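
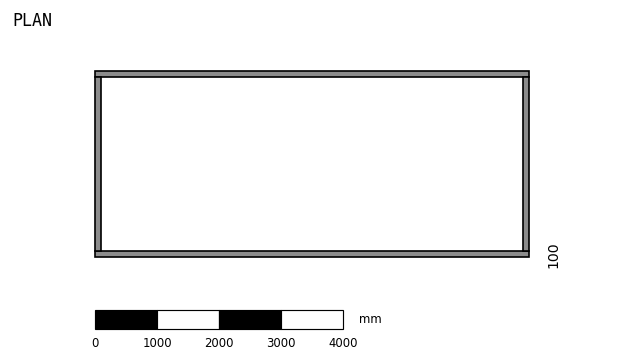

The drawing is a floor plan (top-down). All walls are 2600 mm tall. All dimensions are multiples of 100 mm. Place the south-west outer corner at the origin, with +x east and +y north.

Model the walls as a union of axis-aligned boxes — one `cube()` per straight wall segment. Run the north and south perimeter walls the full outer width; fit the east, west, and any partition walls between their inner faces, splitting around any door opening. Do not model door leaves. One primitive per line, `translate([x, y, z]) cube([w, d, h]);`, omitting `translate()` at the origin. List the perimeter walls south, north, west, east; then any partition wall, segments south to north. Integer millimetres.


cube([7000, 100, 2600]);
translate([0, 2900, 0]) cube([7000, 100, 2600]);
translate([0, 100, 0]) cube([100, 2800, 2600]);
translate([6900, 100, 0]) cube([100, 2800, 2600]);


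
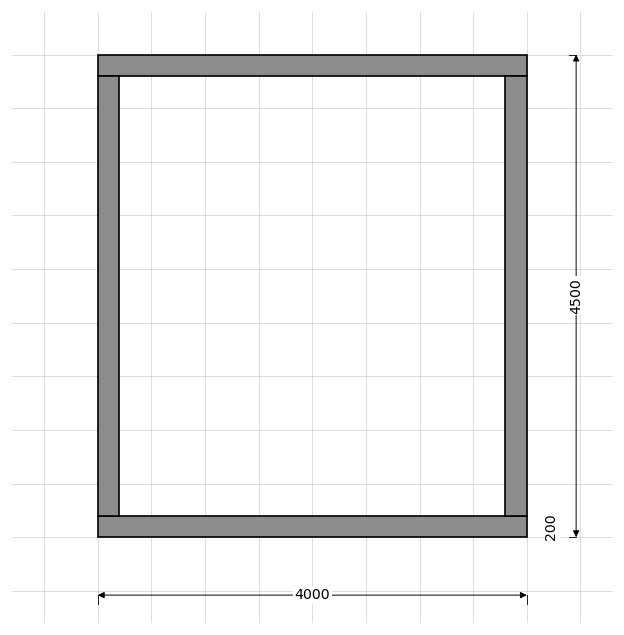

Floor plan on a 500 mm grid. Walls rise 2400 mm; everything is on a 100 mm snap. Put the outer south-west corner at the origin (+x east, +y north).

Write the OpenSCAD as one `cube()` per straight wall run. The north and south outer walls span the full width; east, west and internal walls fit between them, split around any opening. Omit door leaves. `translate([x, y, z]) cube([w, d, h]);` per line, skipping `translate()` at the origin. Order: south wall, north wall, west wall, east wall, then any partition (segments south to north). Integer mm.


cube([4000, 200, 2400]);
translate([0, 4300, 0]) cube([4000, 200, 2400]);
translate([0, 200, 0]) cube([200, 4100, 2400]);
translate([3800, 200, 0]) cube([200, 4100, 2400]);


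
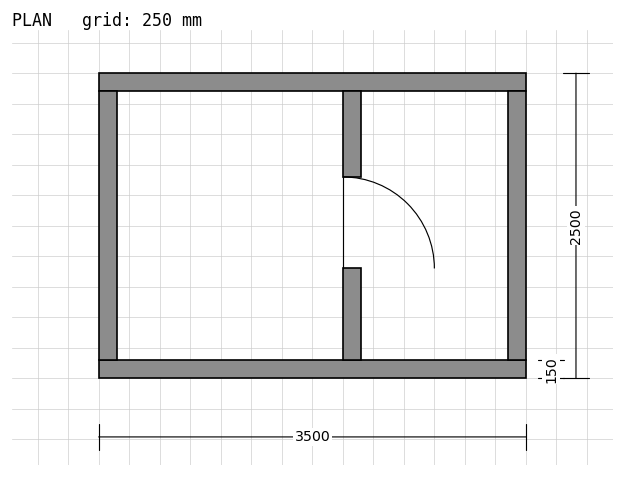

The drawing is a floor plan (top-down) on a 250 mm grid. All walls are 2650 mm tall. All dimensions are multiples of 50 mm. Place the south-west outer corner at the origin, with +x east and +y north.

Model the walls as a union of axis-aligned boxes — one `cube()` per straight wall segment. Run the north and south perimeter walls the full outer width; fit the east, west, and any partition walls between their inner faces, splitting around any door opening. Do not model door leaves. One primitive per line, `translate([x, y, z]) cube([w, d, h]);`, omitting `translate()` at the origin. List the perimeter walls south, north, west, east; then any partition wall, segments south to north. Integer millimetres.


cube([3500, 150, 2650]);
translate([0, 2350, 0]) cube([3500, 150, 2650]);
translate([0, 150, 0]) cube([150, 2200, 2650]);
translate([3350, 150, 0]) cube([150, 2200, 2650]);
translate([2000, 150, 0]) cube([150, 750, 2650]);
translate([2000, 1650, 0]) cube([150, 700, 2650]);


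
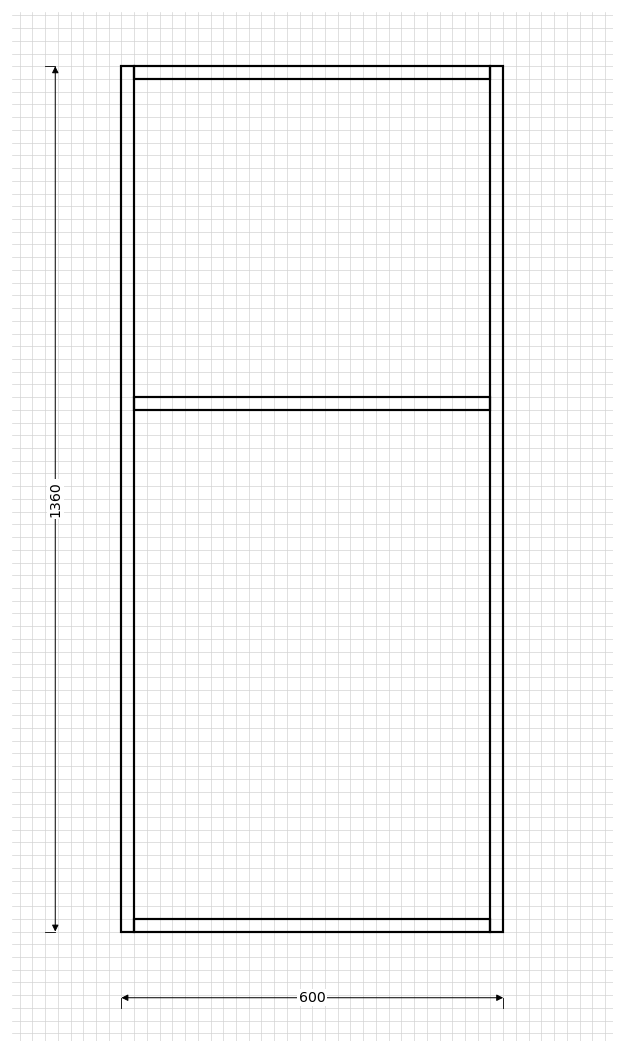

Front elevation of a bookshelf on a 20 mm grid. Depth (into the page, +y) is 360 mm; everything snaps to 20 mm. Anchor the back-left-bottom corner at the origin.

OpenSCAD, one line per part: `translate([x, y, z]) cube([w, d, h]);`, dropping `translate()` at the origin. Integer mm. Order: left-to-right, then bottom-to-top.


cube([20, 360, 1360]);
translate([20, 0, 0]) cube([560, 360, 20]);
translate([20, 0, 820]) cube([560, 360, 20]);
translate([20, 0, 1340]) cube([560, 360, 20]);
translate([580, 0, 0]) cube([20, 360, 1360]);


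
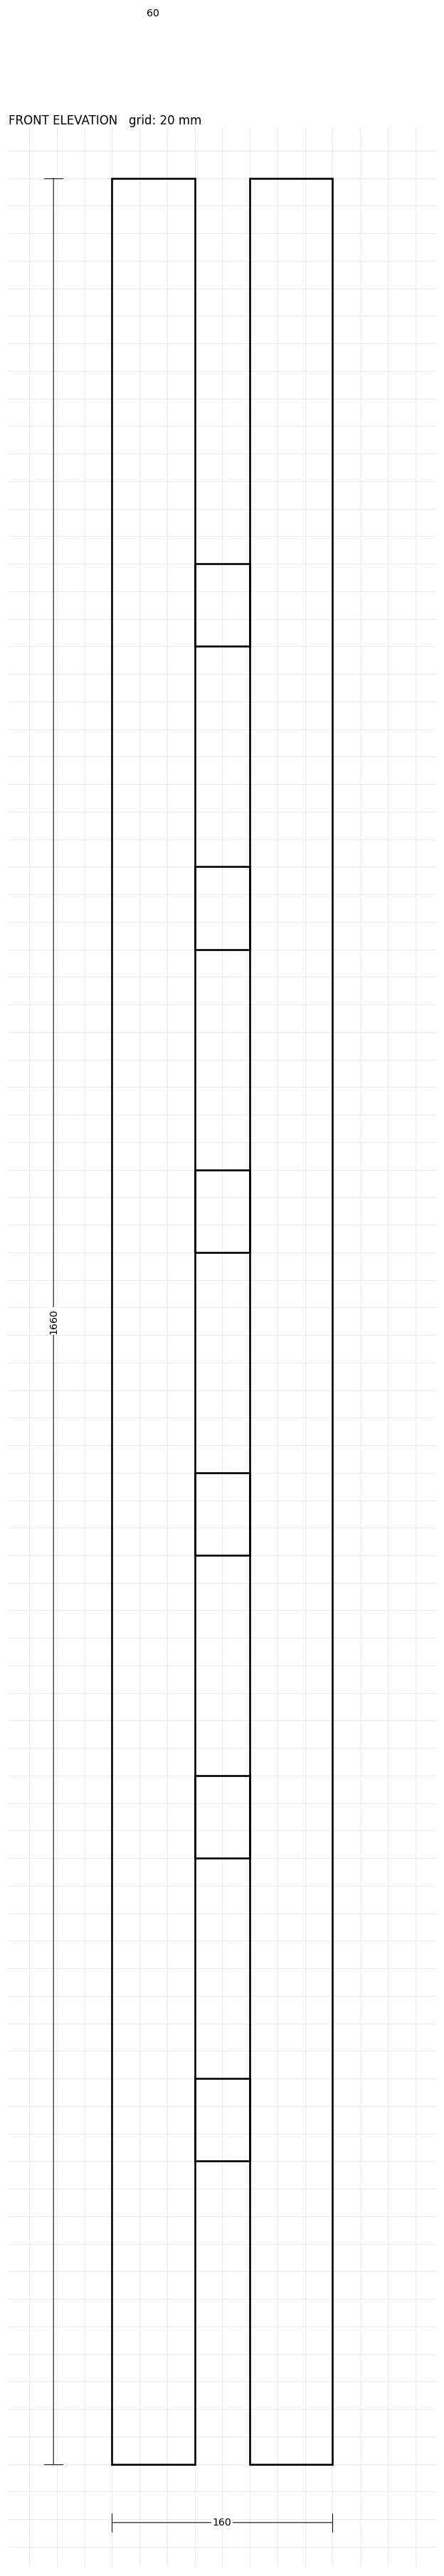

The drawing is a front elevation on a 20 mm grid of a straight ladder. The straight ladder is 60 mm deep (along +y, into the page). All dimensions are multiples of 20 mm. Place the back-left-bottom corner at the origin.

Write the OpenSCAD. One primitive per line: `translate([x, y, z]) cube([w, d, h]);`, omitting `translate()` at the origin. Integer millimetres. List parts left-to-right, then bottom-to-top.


cube([60, 60, 1660]);
translate([60, 0, 220]) cube([40, 60, 60]);
translate([60, 0, 440]) cube([40, 60, 60]);
translate([60, 0, 660]) cube([40, 60, 60]);
translate([60, 0, 880]) cube([40, 60, 60]);
translate([60, 0, 1100]) cube([40, 60, 60]);
translate([60, 0, 1320]) cube([40, 60, 60]);
translate([100, 0, 0]) cube([60, 60, 1660]);


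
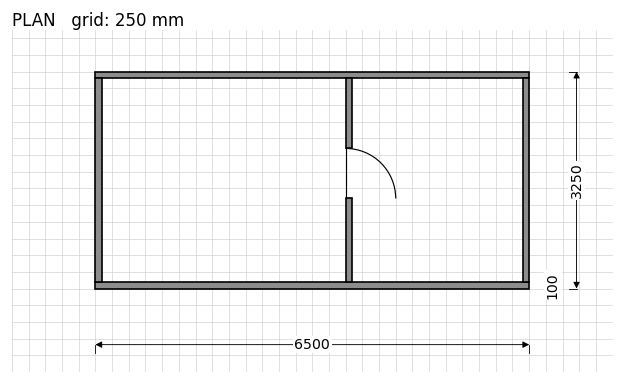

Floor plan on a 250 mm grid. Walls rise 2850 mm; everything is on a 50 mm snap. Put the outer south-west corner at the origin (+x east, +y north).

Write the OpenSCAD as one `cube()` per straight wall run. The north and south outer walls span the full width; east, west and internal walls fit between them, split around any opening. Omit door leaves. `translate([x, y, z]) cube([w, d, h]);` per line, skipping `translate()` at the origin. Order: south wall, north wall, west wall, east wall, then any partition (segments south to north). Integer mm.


cube([6500, 100, 2850]);
translate([0, 3150, 0]) cube([6500, 100, 2850]);
translate([0, 100, 0]) cube([100, 3050, 2850]);
translate([6400, 100, 0]) cube([100, 3050, 2850]);
translate([3750, 100, 0]) cube([100, 1250, 2850]);
translate([3750, 2100, 0]) cube([100, 1050, 2850]);


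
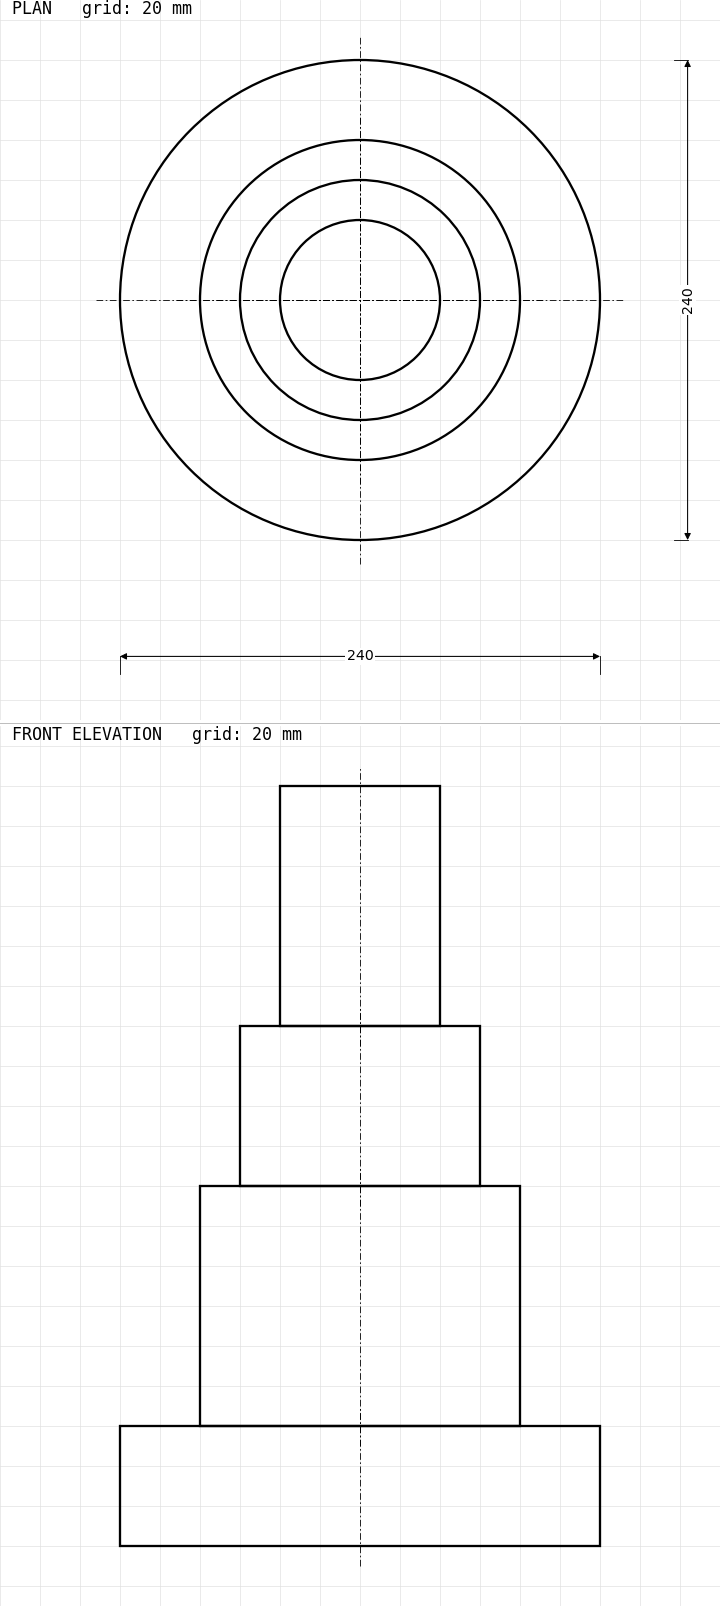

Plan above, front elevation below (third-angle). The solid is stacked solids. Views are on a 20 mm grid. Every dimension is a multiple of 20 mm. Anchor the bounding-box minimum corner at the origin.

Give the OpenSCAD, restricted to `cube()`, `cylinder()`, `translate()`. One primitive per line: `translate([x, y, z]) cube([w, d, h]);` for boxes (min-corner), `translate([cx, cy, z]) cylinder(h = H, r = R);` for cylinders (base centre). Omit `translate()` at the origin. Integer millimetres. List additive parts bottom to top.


translate([120, 120, 0]) cylinder(h = 60, r = 120);
translate([120, 120, 60]) cylinder(h = 120, r = 80);
translate([120, 120, 180]) cylinder(h = 80, r = 60);
translate([120, 120, 260]) cylinder(h = 120, r = 40);


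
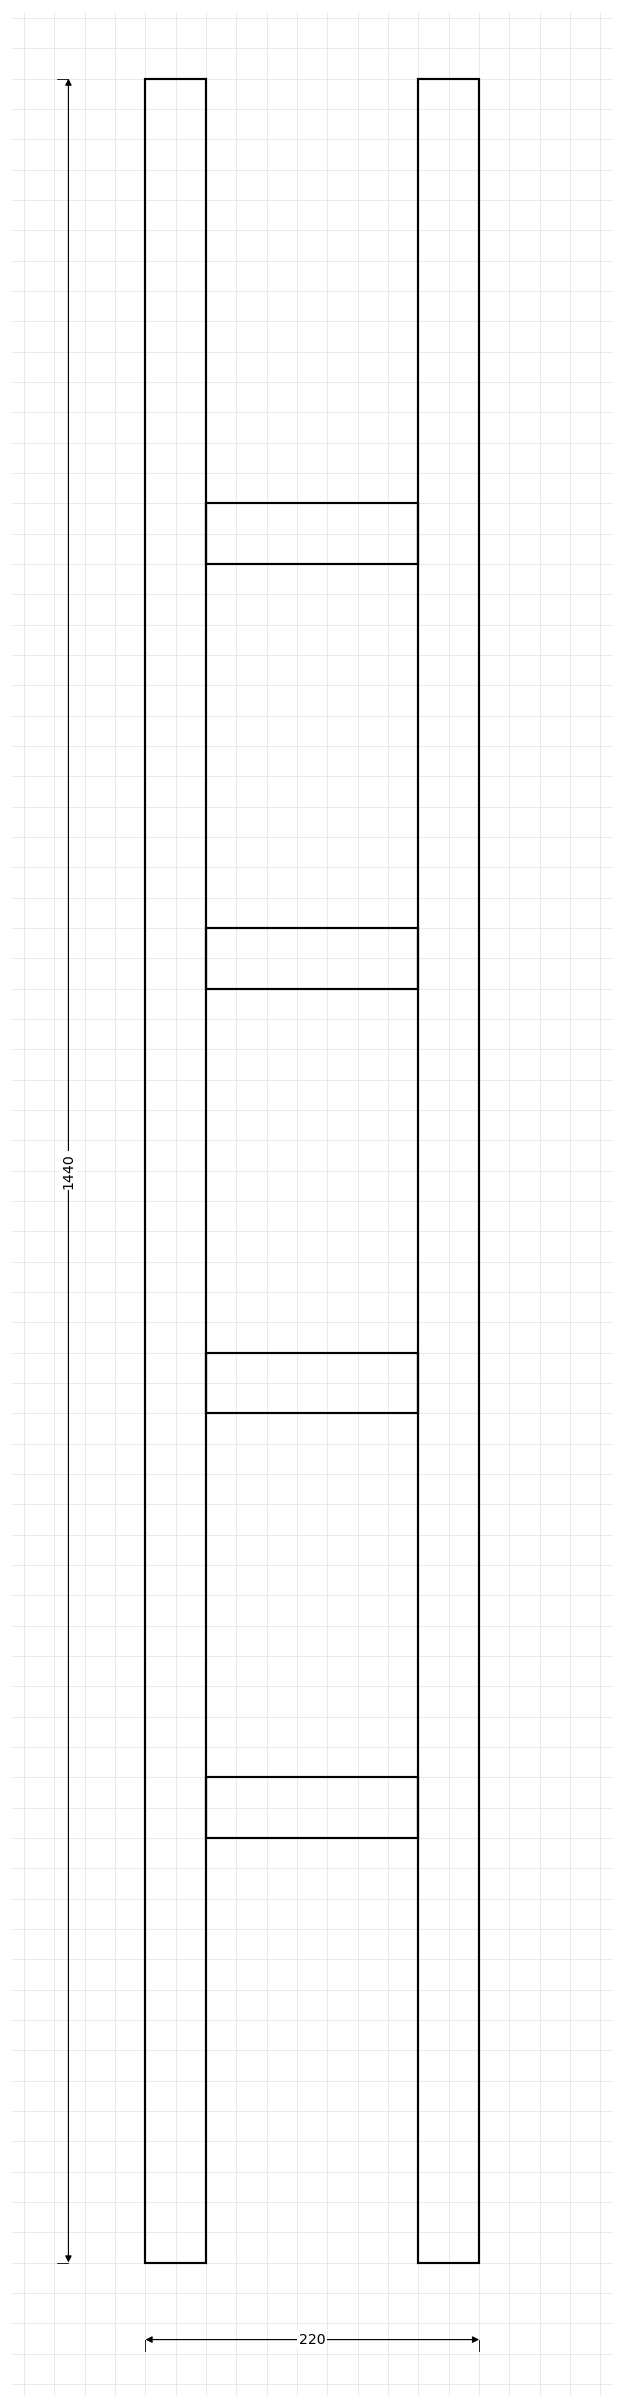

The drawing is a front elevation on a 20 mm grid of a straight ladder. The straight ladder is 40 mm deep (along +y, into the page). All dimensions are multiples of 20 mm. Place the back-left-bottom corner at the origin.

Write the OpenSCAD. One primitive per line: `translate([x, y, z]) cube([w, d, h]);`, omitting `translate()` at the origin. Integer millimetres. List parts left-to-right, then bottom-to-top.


cube([40, 40, 1440]);
translate([40, 0, 280]) cube([140, 40, 40]);
translate([40, 0, 560]) cube([140, 40, 40]);
translate([40, 0, 840]) cube([140, 40, 40]);
translate([40, 0, 1120]) cube([140, 40, 40]);
translate([180, 0, 0]) cube([40, 40, 1440]);


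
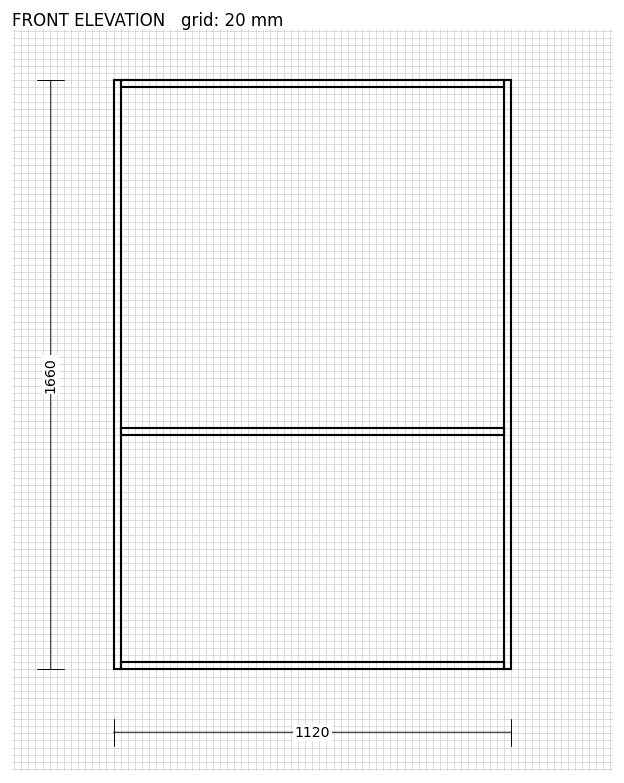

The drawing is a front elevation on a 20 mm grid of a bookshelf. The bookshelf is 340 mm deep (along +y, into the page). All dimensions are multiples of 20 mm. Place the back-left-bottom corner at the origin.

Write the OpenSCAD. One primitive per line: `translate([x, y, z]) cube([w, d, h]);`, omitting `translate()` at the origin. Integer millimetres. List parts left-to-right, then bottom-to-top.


cube([20, 340, 1660]);
translate([20, 0, 0]) cube([1080, 340, 20]);
translate([20, 0, 660]) cube([1080, 340, 20]);
translate([20, 0, 1640]) cube([1080, 340, 20]);
translate([1100, 0, 0]) cube([20, 340, 1660]);


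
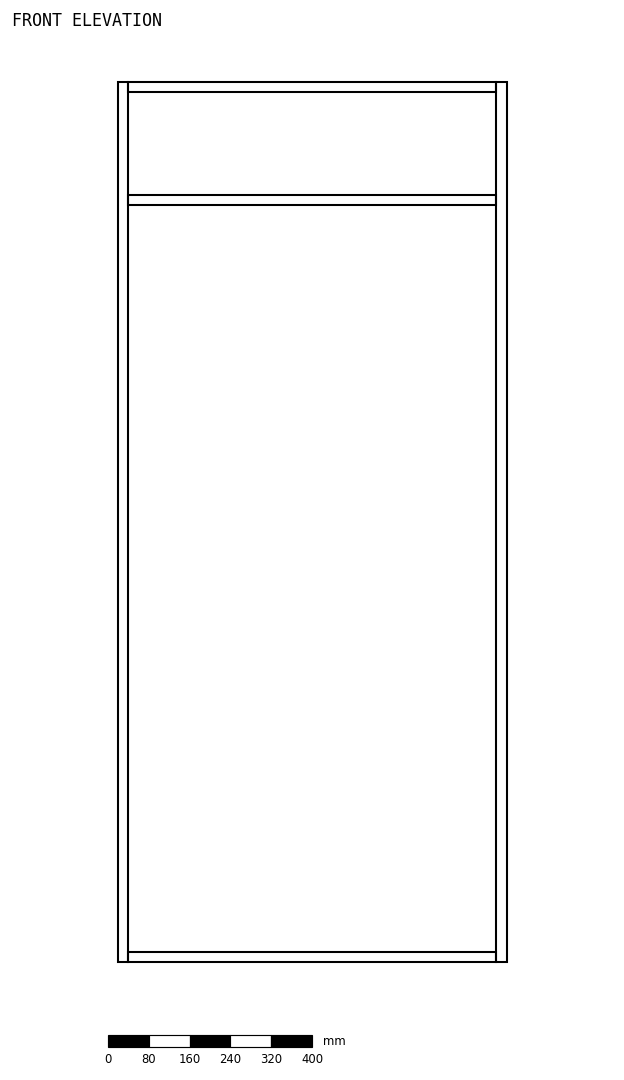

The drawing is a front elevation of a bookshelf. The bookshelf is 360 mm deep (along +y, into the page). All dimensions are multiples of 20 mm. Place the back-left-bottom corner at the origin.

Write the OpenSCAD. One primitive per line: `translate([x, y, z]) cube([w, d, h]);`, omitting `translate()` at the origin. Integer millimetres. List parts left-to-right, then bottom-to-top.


cube([20, 360, 1720]);
translate([20, 0, 0]) cube([720, 360, 20]);
translate([20, 0, 1480]) cube([720, 360, 20]);
translate([20, 0, 1700]) cube([720, 360, 20]);
translate([740, 0, 0]) cube([20, 360, 1720]);


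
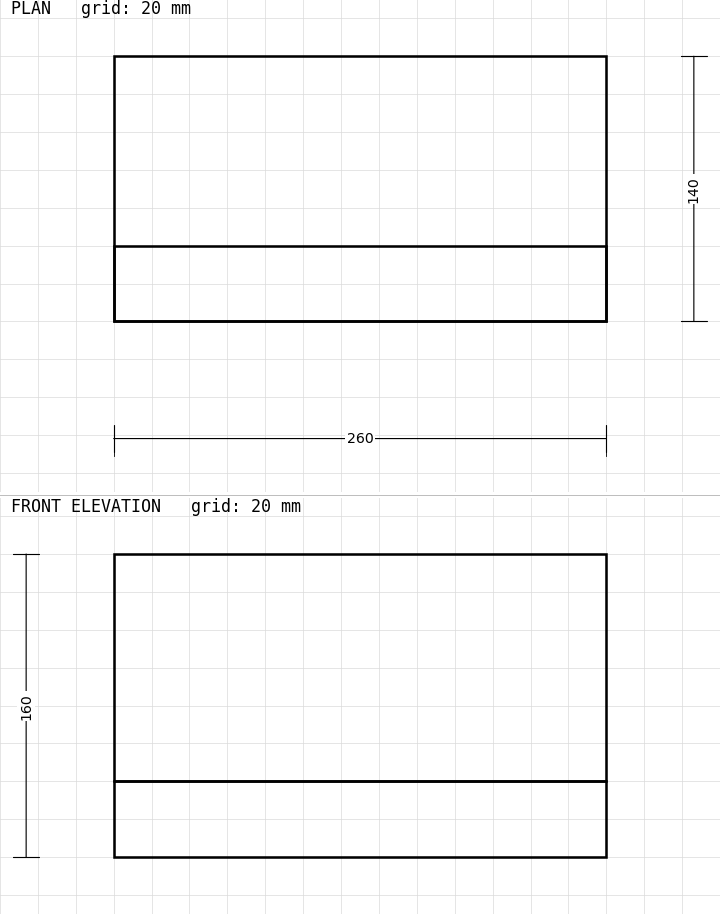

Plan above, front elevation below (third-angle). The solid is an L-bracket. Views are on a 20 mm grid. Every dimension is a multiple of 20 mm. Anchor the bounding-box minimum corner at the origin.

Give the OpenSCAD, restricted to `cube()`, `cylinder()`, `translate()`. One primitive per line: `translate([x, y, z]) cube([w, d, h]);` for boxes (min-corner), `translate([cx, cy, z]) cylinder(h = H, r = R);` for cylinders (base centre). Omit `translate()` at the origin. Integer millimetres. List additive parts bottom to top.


cube([260, 140, 40]);
translate([0, 0, 40]) cube([260, 40, 120]);


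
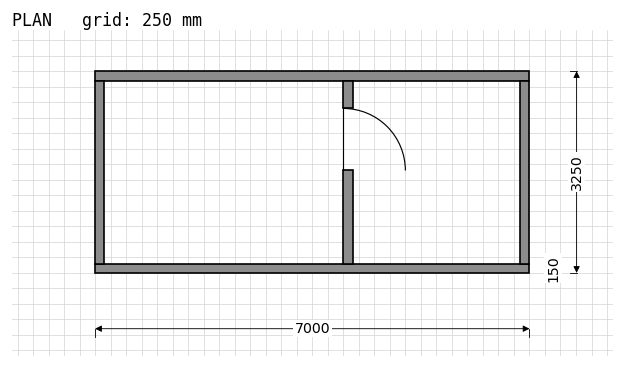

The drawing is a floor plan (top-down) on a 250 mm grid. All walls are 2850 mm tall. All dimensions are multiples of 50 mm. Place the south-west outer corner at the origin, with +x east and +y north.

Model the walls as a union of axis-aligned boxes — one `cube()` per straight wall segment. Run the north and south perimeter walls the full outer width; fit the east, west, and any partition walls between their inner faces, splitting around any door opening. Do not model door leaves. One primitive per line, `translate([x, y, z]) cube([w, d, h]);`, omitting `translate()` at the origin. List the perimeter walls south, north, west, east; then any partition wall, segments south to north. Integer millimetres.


cube([7000, 150, 2850]);
translate([0, 3100, 0]) cube([7000, 150, 2850]);
translate([0, 150, 0]) cube([150, 2950, 2850]);
translate([6850, 150, 0]) cube([150, 2950, 2850]);
translate([4000, 150, 0]) cube([150, 1500, 2850]);
translate([4000, 2650, 0]) cube([150, 450, 2850]);


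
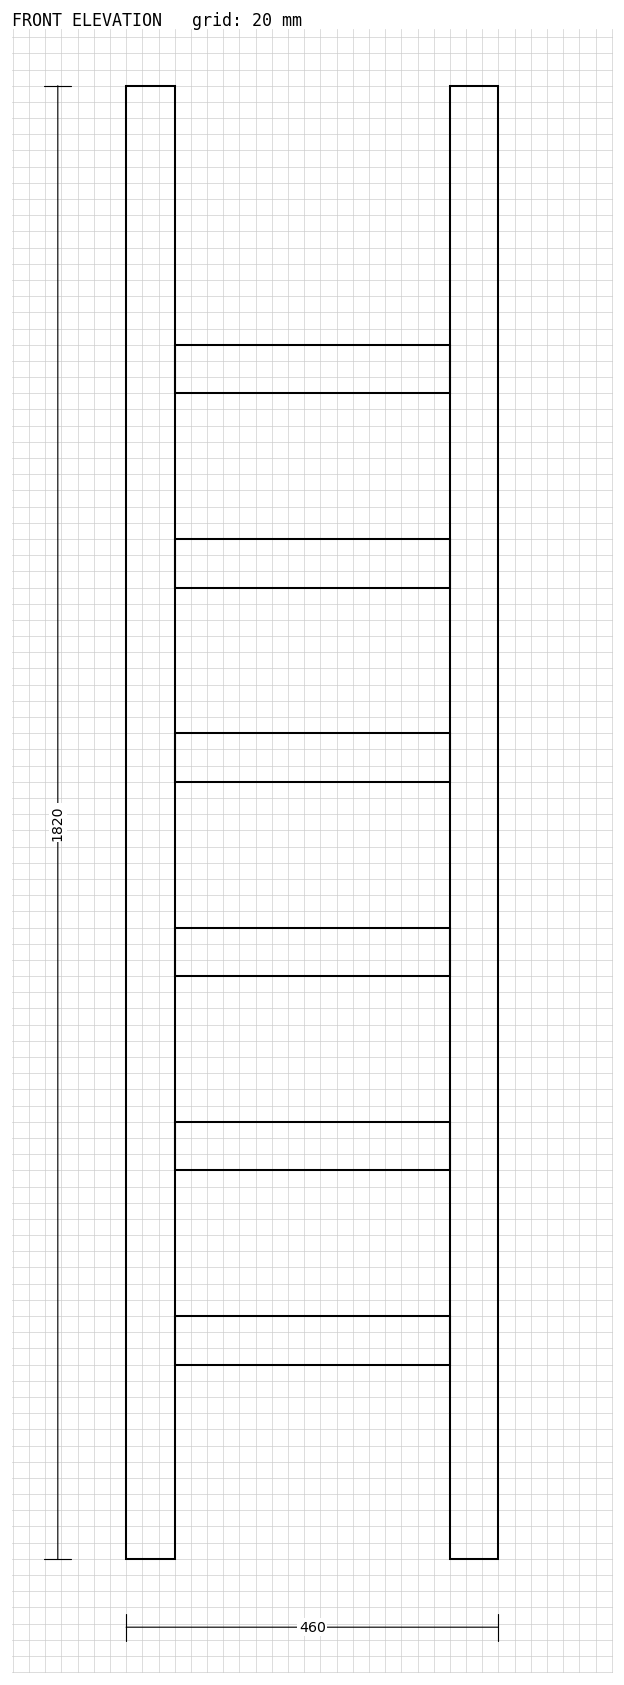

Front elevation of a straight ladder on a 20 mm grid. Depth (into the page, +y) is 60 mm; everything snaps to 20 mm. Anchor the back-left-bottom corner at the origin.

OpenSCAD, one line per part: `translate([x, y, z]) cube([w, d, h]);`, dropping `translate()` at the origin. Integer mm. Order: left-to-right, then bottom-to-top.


cube([60, 60, 1820]);
translate([60, 0, 240]) cube([340, 60, 60]);
translate([60, 0, 480]) cube([340, 60, 60]);
translate([60, 0, 720]) cube([340, 60, 60]);
translate([60, 0, 960]) cube([340, 60, 60]);
translate([60, 0, 1200]) cube([340, 60, 60]);
translate([60, 0, 1440]) cube([340, 60, 60]);
translate([400, 0, 0]) cube([60, 60, 1820]);


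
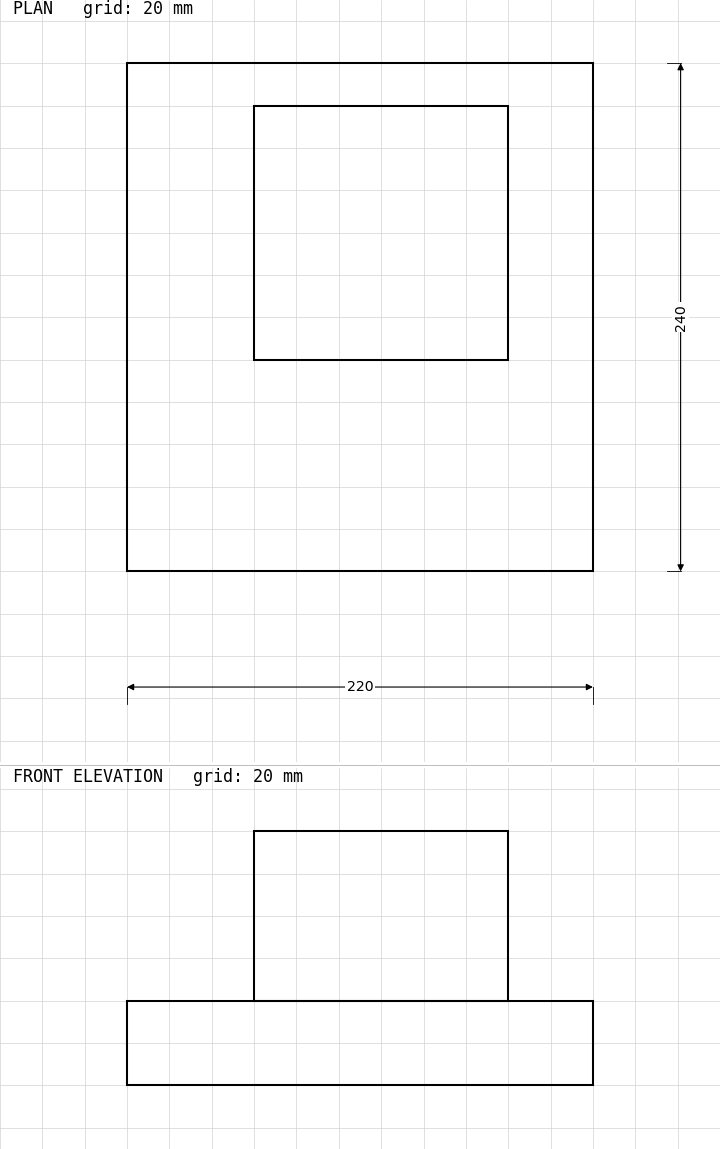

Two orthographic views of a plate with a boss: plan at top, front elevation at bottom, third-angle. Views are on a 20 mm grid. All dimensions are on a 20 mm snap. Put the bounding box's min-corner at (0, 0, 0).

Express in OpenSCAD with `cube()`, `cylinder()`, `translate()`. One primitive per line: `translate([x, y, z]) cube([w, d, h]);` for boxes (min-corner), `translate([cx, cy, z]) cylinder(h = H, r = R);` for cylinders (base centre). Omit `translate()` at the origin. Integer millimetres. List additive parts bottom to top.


cube([220, 240, 40]);
translate([60, 100, 40]) cube([120, 120, 80]);


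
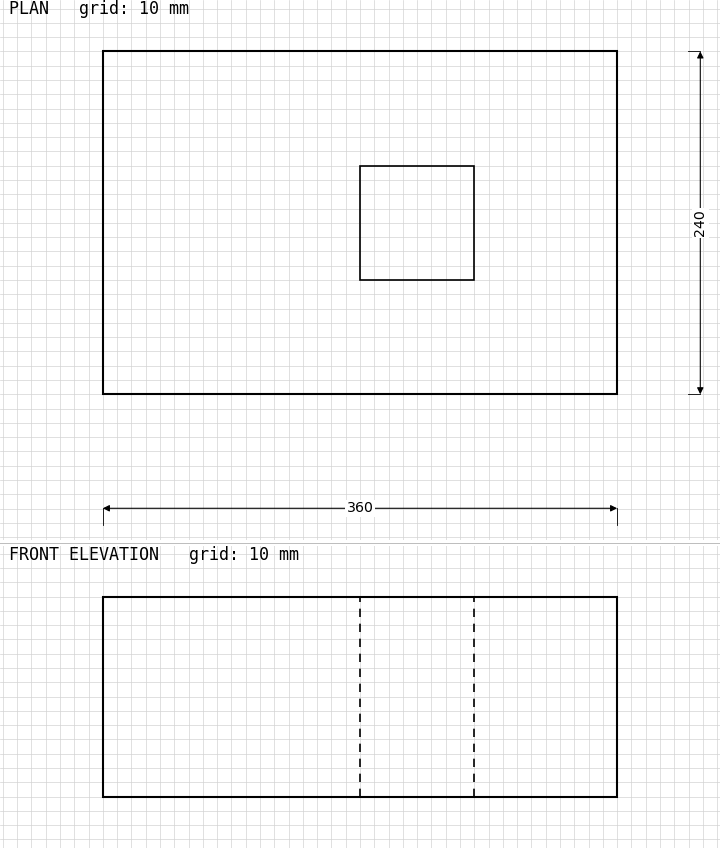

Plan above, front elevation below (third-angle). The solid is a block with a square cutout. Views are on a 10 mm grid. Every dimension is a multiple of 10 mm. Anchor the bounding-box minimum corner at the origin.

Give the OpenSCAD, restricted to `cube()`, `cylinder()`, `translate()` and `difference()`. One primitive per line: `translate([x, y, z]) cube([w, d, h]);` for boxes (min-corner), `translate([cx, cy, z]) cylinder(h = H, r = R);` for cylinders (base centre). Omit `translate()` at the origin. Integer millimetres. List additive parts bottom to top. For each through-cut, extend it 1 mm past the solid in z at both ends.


difference() {
  cube([360, 240, 140]);
  translate([180, 80, -1]) cube([80, 80, 142]);
}


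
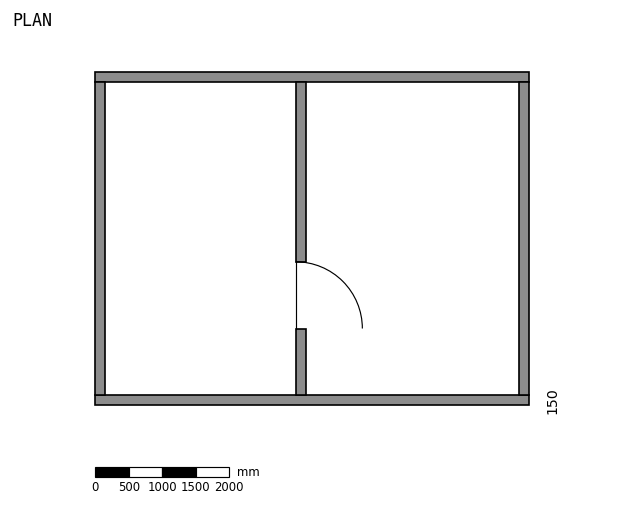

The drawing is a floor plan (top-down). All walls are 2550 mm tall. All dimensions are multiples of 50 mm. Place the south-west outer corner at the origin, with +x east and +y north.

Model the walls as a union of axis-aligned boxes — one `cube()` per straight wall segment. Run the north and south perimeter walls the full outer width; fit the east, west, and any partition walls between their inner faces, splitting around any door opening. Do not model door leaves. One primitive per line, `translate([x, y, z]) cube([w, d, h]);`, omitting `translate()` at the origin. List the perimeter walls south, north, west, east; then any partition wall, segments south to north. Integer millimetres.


cube([6500, 150, 2550]);
translate([0, 4850, 0]) cube([6500, 150, 2550]);
translate([0, 150, 0]) cube([150, 4700, 2550]);
translate([6350, 150, 0]) cube([150, 4700, 2550]);
translate([3000, 150, 0]) cube([150, 1000, 2550]);
translate([3000, 2150, 0]) cube([150, 2700, 2550]);


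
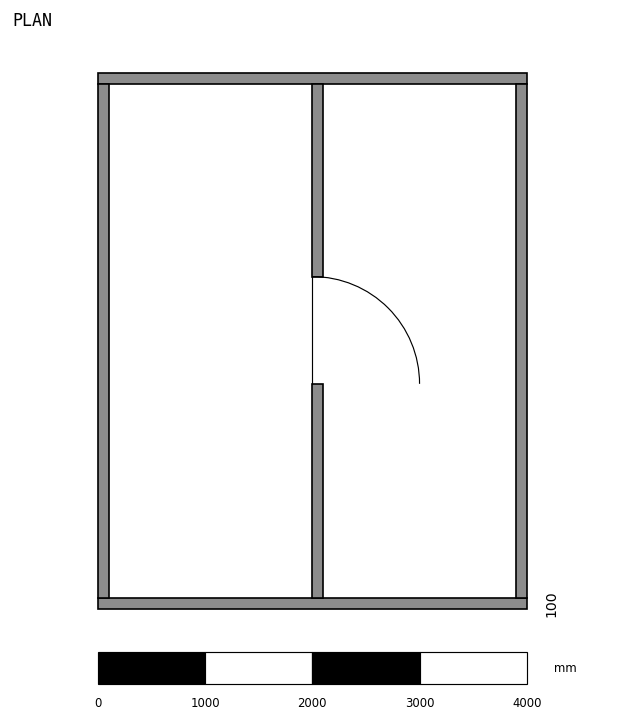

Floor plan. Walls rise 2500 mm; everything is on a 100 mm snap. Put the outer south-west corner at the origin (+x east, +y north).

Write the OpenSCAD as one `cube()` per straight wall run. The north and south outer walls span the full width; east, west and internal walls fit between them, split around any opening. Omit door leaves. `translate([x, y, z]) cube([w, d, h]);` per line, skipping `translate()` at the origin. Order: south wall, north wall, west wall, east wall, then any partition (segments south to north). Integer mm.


cube([4000, 100, 2500]);
translate([0, 4900, 0]) cube([4000, 100, 2500]);
translate([0, 100, 0]) cube([100, 4800, 2500]);
translate([3900, 100, 0]) cube([100, 4800, 2500]);
translate([2000, 100, 0]) cube([100, 2000, 2500]);
translate([2000, 3100, 0]) cube([100, 1800, 2500]);


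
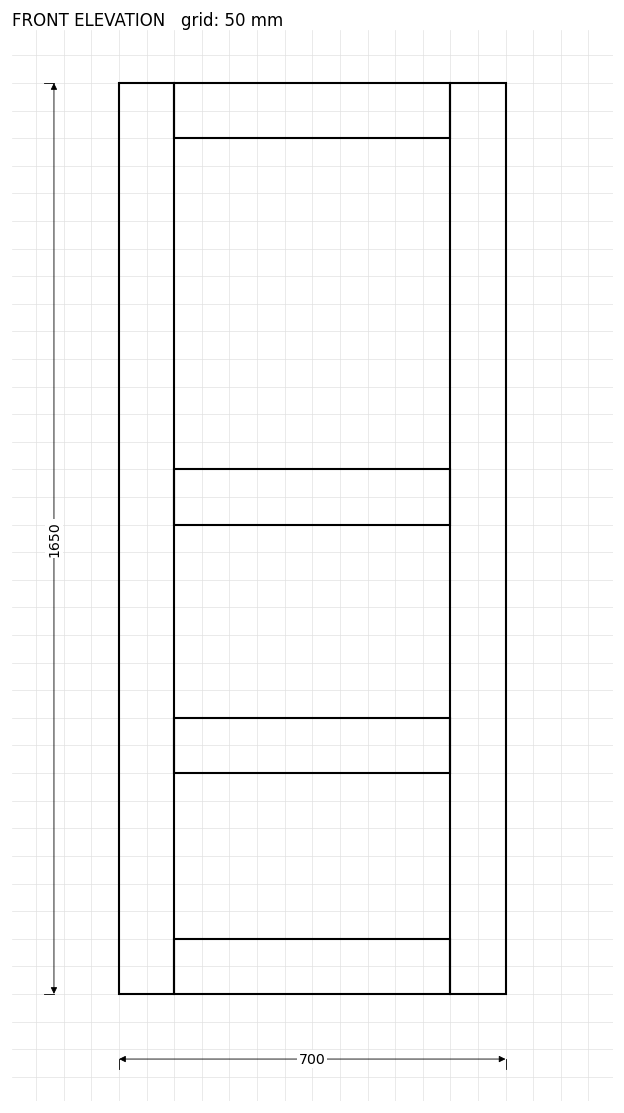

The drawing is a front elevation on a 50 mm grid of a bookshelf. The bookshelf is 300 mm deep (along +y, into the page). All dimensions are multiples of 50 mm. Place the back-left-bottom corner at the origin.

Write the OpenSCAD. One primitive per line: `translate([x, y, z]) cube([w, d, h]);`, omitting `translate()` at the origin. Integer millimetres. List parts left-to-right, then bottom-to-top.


cube([100, 300, 1650]);
translate([100, 0, 0]) cube([500, 300, 100]);
translate([100, 0, 400]) cube([500, 300, 100]);
translate([100, 0, 850]) cube([500, 300, 100]);
translate([100, 0, 1550]) cube([500, 300, 100]);
translate([600, 0, 0]) cube([100, 300, 1650]);


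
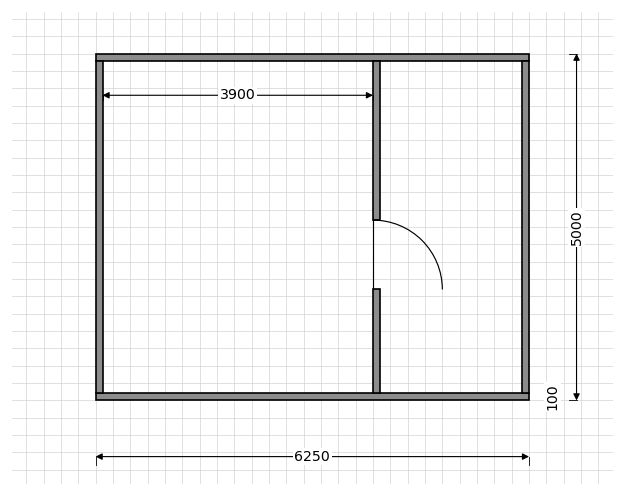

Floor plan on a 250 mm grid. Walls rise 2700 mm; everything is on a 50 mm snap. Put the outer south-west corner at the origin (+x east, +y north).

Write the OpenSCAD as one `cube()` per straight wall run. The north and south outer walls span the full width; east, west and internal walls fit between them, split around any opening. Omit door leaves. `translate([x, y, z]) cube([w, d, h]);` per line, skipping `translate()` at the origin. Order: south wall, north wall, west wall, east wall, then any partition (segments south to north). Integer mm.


cube([6250, 100, 2700]);
translate([0, 4900, 0]) cube([6250, 100, 2700]);
translate([0, 100, 0]) cube([100, 4800, 2700]);
translate([6150, 100, 0]) cube([100, 4800, 2700]);
translate([4000, 100, 0]) cube([100, 1500, 2700]);
translate([4000, 2600, 0]) cube([100, 2300, 2700]);


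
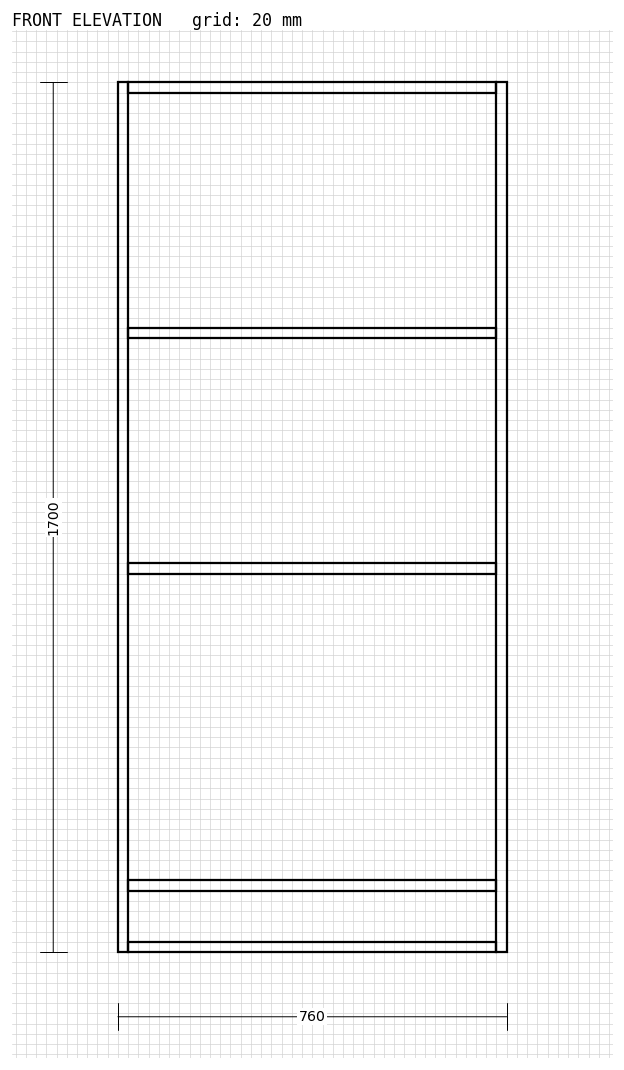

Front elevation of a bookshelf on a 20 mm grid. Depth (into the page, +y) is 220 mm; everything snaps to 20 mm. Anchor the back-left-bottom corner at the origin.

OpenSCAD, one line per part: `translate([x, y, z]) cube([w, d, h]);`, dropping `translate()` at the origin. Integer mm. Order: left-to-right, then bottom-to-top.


cube([20, 220, 1700]);
translate([20, 0, 0]) cube([720, 220, 20]);
translate([20, 0, 120]) cube([720, 220, 20]);
translate([20, 0, 740]) cube([720, 220, 20]);
translate([20, 0, 1200]) cube([720, 220, 20]);
translate([20, 0, 1680]) cube([720, 220, 20]);
translate([740, 0, 0]) cube([20, 220, 1700]);


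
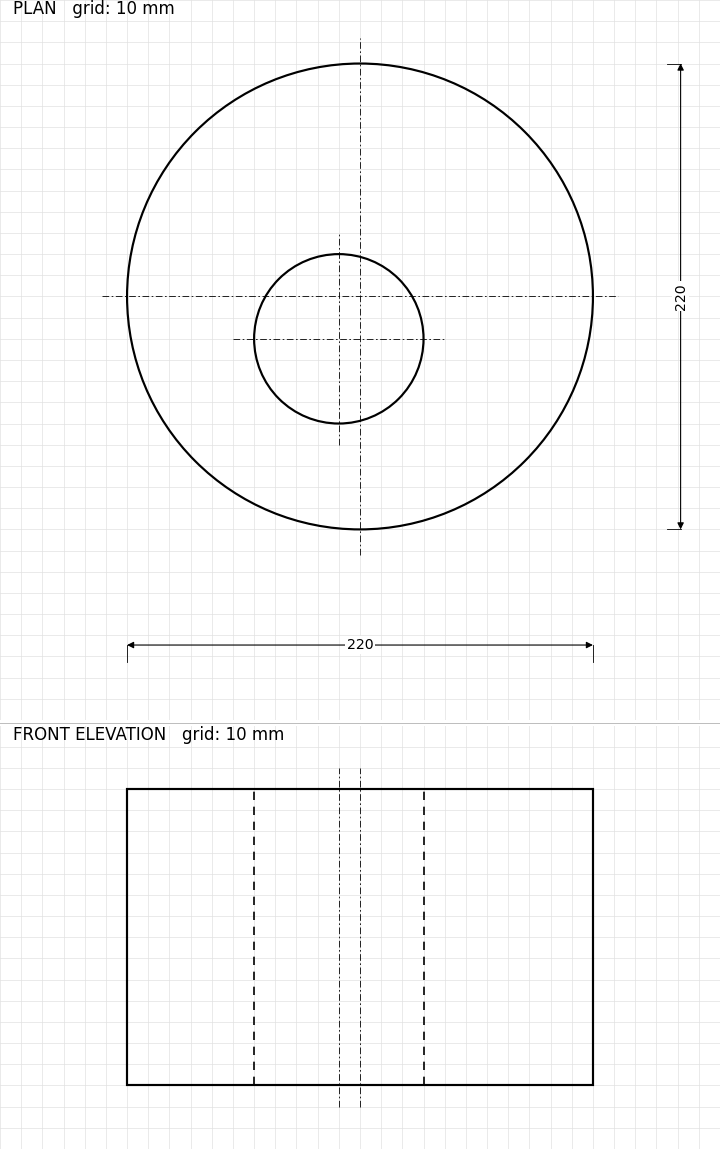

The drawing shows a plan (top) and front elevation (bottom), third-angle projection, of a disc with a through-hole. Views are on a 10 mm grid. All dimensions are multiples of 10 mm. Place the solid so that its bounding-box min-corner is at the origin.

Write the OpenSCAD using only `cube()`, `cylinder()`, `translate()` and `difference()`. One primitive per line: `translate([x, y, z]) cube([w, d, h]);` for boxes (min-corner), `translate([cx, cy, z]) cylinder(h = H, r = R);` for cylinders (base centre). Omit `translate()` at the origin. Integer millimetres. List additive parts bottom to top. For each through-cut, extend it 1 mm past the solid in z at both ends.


difference() {
  translate([110, 110, 0]) cylinder(h = 140, r = 110);
  translate([100, 90, -1]) cylinder(h = 142, r = 40);
}


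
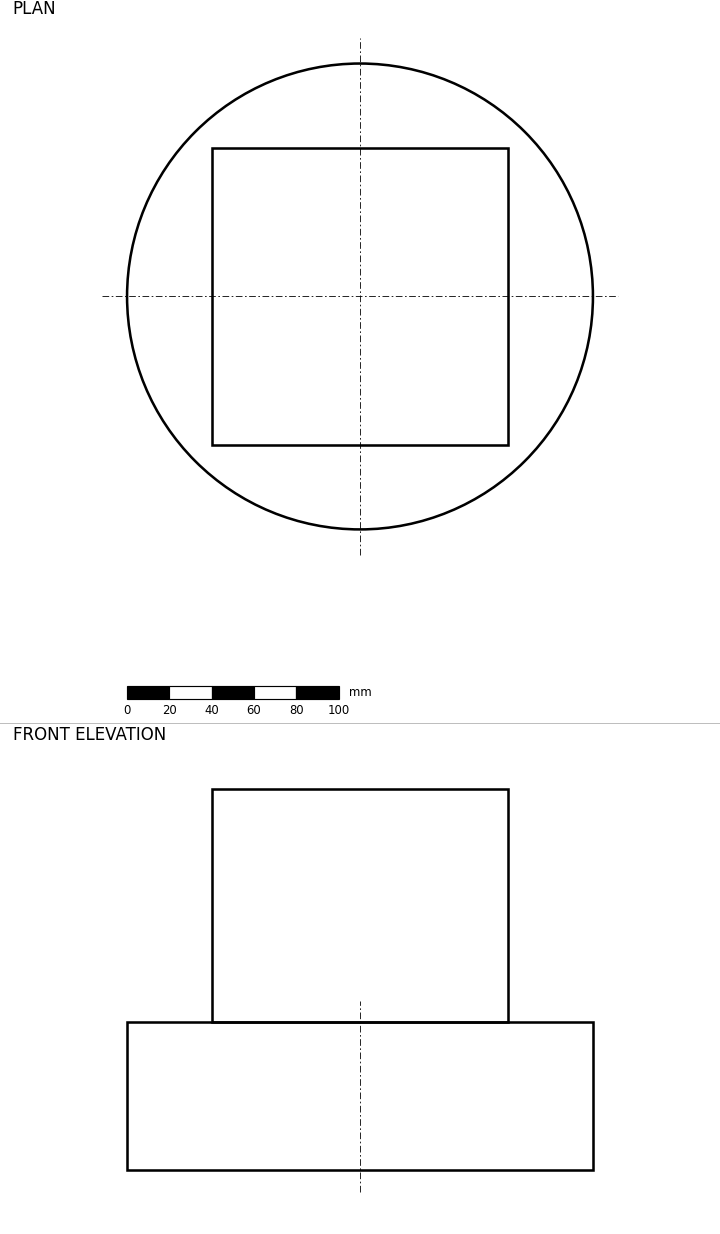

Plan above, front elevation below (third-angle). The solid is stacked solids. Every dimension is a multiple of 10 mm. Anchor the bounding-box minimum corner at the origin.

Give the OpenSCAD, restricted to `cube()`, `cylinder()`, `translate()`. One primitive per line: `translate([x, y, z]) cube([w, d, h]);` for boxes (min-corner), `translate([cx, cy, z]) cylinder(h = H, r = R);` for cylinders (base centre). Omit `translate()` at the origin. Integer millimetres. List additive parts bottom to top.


translate([110, 110, 0]) cylinder(h = 70, r = 110);
translate([40, 40, 70]) cube([140, 140, 110]);


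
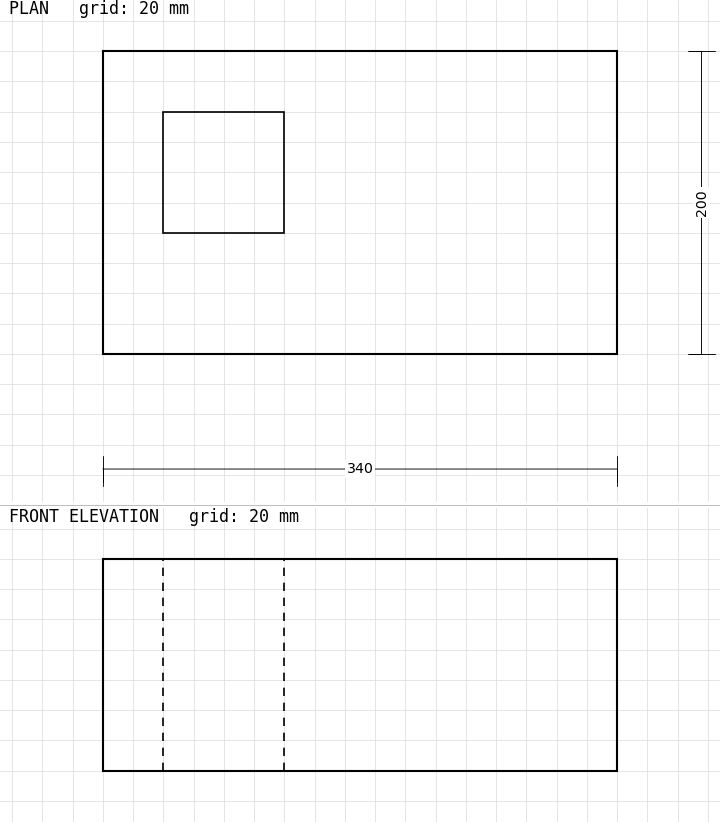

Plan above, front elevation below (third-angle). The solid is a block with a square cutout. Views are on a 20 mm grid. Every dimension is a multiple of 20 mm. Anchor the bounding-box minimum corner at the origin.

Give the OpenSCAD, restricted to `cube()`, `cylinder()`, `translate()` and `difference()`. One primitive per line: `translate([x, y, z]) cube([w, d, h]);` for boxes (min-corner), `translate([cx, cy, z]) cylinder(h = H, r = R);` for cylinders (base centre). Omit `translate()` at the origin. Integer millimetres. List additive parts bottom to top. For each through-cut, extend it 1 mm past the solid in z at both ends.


difference() {
  cube([340, 200, 140]);
  translate([40, 80, -1]) cube([80, 80, 142]);
}


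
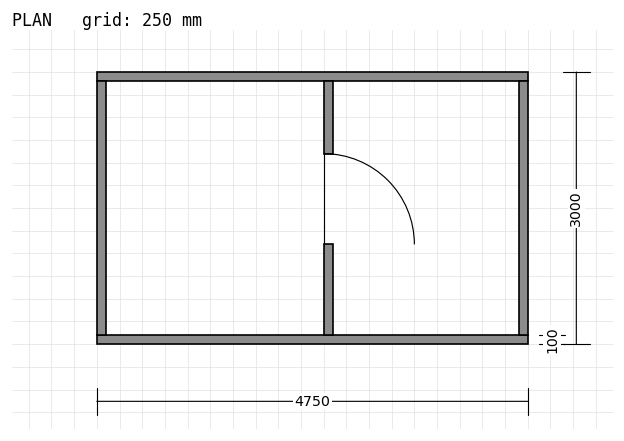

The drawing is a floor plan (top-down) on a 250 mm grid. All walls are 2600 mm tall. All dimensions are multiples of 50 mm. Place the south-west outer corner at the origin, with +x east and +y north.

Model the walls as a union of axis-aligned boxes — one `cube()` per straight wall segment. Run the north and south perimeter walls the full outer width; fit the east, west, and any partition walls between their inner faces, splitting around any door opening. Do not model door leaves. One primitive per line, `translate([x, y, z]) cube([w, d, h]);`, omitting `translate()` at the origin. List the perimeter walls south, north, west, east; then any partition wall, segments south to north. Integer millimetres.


cube([4750, 100, 2600]);
translate([0, 2900, 0]) cube([4750, 100, 2600]);
translate([0, 100, 0]) cube([100, 2800, 2600]);
translate([4650, 100, 0]) cube([100, 2800, 2600]);
translate([2500, 100, 0]) cube([100, 1000, 2600]);
translate([2500, 2100, 0]) cube([100, 800, 2600]);


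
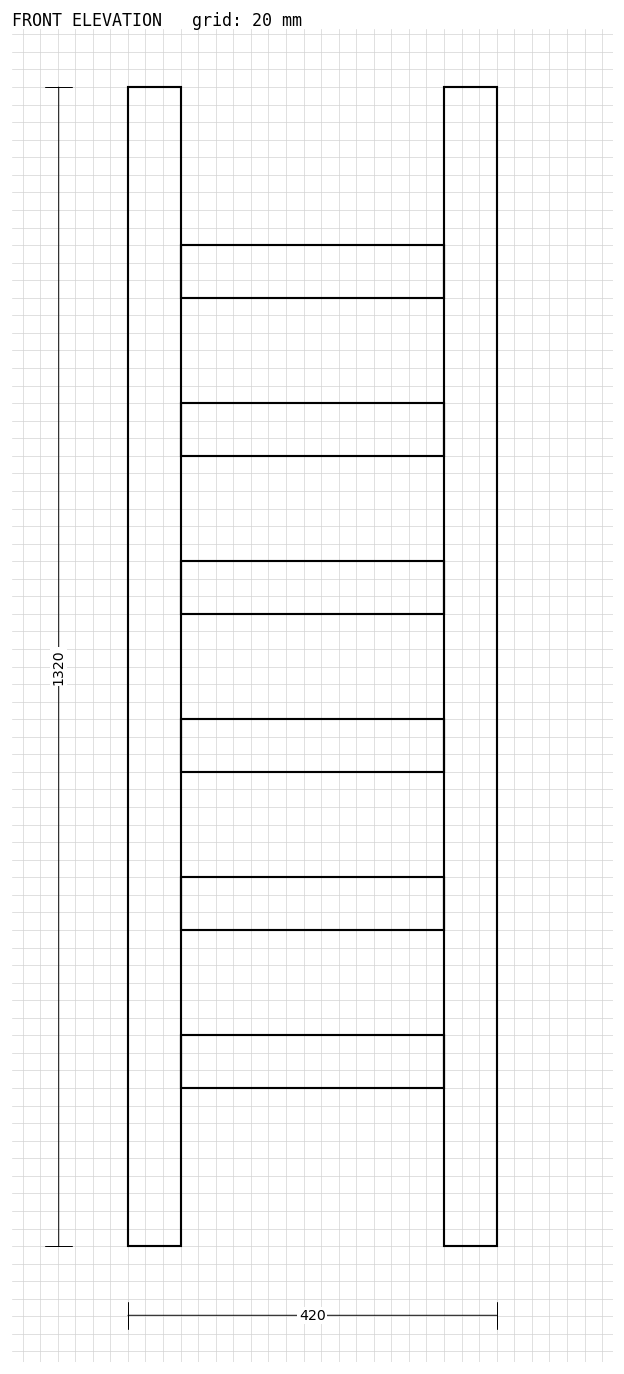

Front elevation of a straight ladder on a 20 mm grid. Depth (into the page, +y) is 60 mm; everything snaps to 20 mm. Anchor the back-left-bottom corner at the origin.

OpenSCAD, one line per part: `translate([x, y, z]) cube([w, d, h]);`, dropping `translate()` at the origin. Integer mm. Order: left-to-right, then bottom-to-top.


cube([60, 60, 1320]);
translate([60, 0, 180]) cube([300, 60, 60]);
translate([60, 0, 360]) cube([300, 60, 60]);
translate([60, 0, 540]) cube([300, 60, 60]);
translate([60, 0, 720]) cube([300, 60, 60]);
translate([60, 0, 900]) cube([300, 60, 60]);
translate([60, 0, 1080]) cube([300, 60, 60]);
translate([360, 0, 0]) cube([60, 60, 1320]);


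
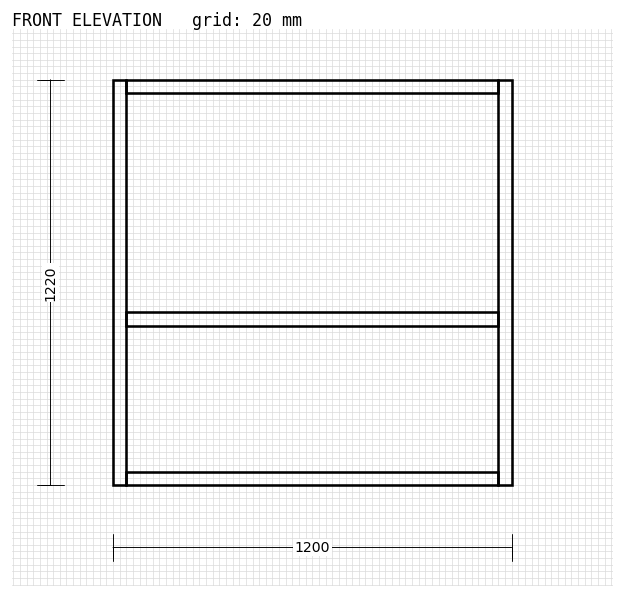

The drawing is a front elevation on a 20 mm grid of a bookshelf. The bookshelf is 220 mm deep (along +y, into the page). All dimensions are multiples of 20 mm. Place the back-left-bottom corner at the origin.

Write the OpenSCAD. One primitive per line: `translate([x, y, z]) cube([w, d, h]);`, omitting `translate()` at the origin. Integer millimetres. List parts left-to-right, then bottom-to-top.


cube([40, 220, 1220]);
translate([40, 0, 0]) cube([1120, 220, 40]);
translate([40, 0, 480]) cube([1120, 220, 40]);
translate([40, 0, 1180]) cube([1120, 220, 40]);
translate([1160, 0, 0]) cube([40, 220, 1220]);


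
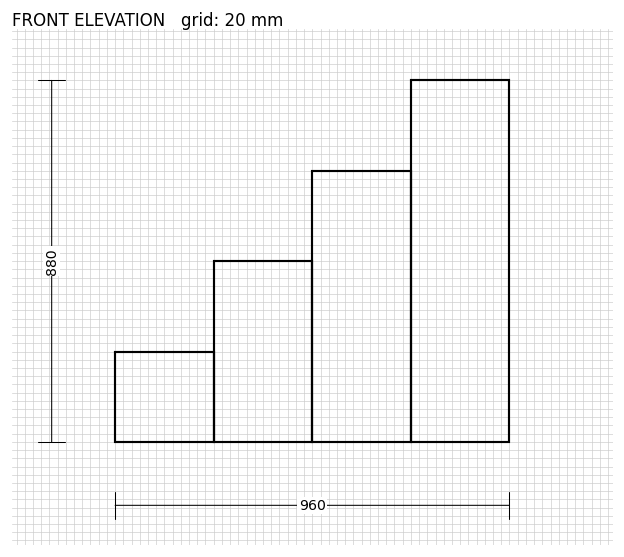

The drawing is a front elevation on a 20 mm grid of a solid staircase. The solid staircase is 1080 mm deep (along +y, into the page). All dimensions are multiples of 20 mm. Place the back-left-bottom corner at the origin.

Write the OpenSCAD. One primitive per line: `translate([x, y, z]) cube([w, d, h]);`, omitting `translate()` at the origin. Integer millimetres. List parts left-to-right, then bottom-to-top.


cube([240, 1080, 220]);
translate([240, 0, 0]) cube([240, 1080, 440]);
translate([480, 0, 0]) cube([240, 1080, 660]);
translate([720, 0, 0]) cube([240, 1080, 880]);


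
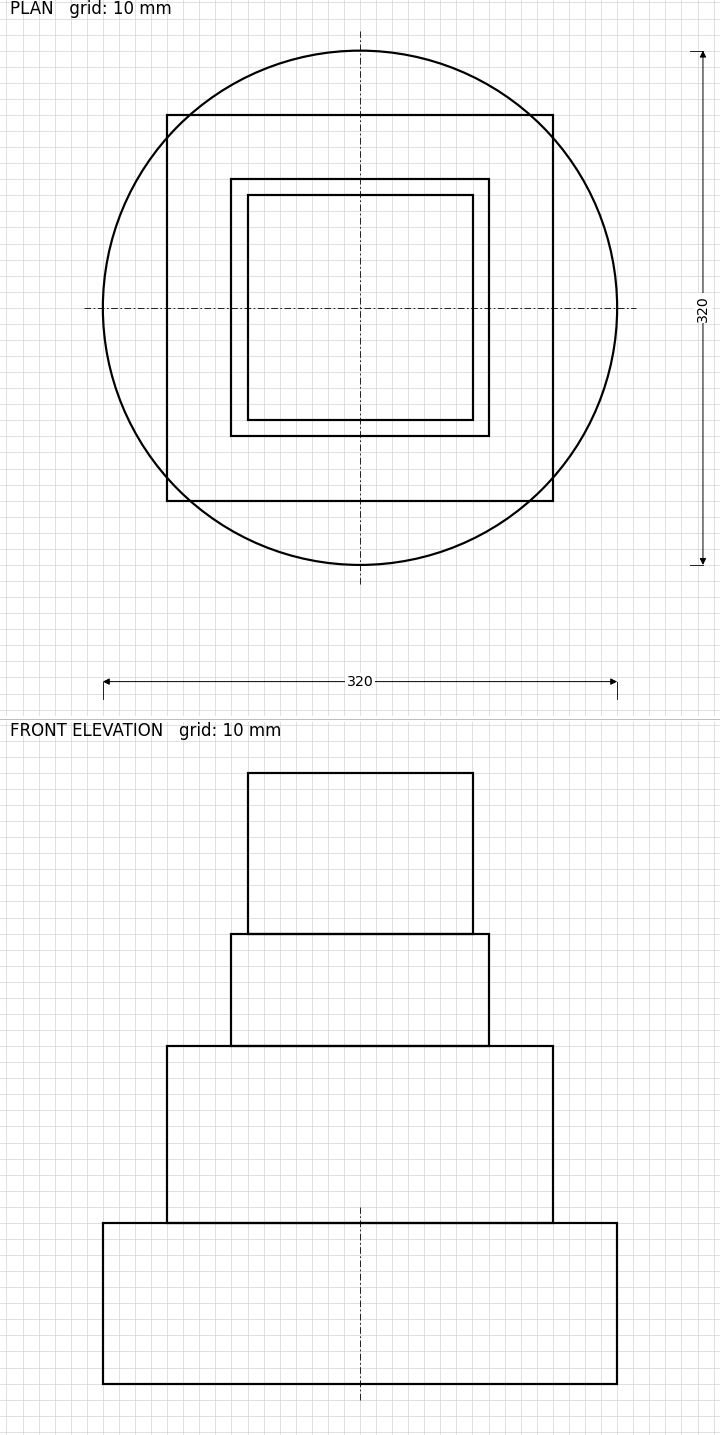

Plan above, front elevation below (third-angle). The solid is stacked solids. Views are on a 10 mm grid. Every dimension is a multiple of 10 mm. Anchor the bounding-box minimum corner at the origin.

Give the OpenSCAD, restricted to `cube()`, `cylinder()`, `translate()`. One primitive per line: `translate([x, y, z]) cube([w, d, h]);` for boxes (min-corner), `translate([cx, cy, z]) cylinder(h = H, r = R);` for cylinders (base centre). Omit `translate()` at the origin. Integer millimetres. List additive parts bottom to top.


translate([160, 160, 0]) cylinder(h = 100, r = 160);
translate([40, 40, 100]) cube([240, 240, 110]);
translate([80, 80, 210]) cube([160, 160, 70]);
translate([90, 90, 280]) cube([140, 140, 100]);


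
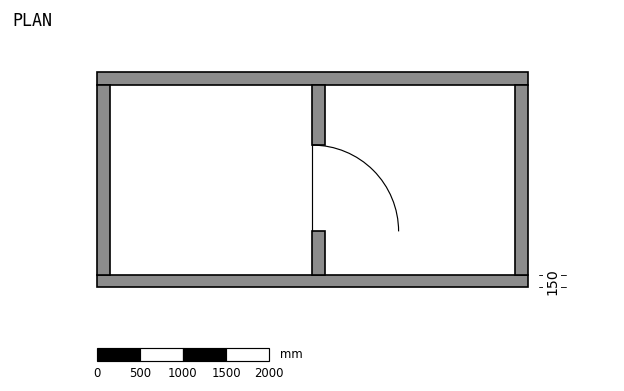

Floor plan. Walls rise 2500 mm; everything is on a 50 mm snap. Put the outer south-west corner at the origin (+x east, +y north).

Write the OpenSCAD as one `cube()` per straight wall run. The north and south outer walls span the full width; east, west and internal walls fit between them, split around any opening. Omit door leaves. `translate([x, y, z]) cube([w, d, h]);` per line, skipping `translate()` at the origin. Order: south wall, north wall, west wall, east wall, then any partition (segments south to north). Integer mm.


cube([5000, 150, 2500]);
translate([0, 2350, 0]) cube([5000, 150, 2500]);
translate([0, 150, 0]) cube([150, 2200, 2500]);
translate([4850, 150, 0]) cube([150, 2200, 2500]);
translate([2500, 150, 0]) cube([150, 500, 2500]);
translate([2500, 1650, 0]) cube([150, 700, 2500]);


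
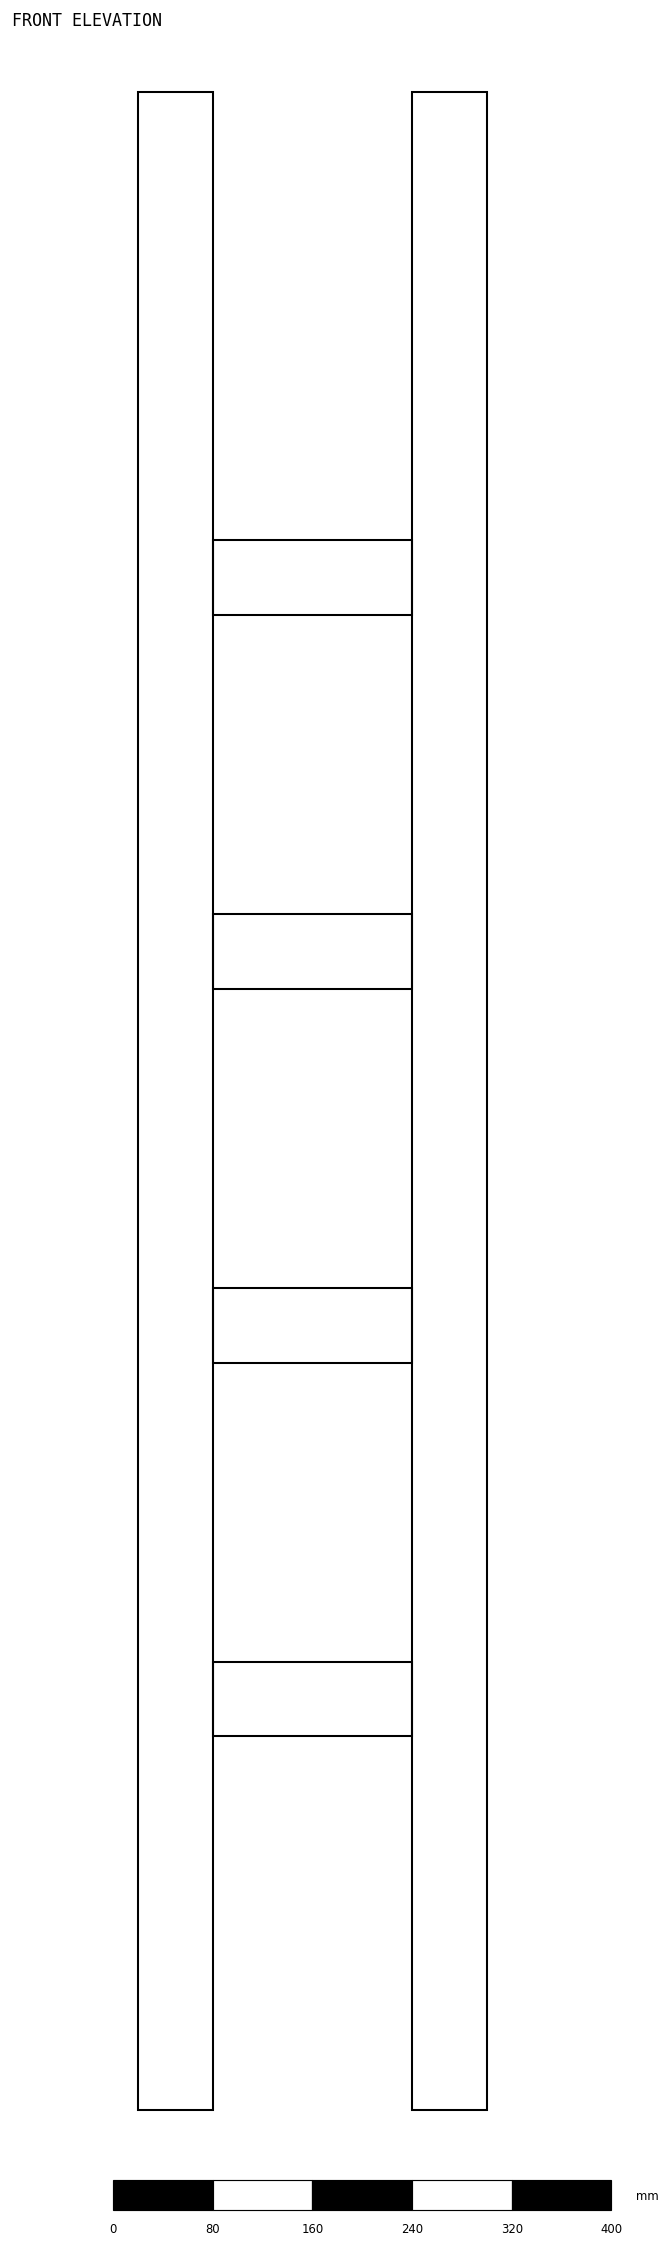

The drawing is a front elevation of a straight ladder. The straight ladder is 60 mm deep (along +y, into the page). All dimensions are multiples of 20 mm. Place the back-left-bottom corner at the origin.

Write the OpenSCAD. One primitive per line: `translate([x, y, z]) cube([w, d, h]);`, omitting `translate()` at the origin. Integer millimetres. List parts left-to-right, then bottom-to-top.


cube([60, 60, 1620]);
translate([60, 0, 300]) cube([160, 60, 60]);
translate([60, 0, 600]) cube([160, 60, 60]);
translate([60, 0, 900]) cube([160, 60, 60]);
translate([60, 0, 1200]) cube([160, 60, 60]);
translate([220, 0, 0]) cube([60, 60, 1620]);


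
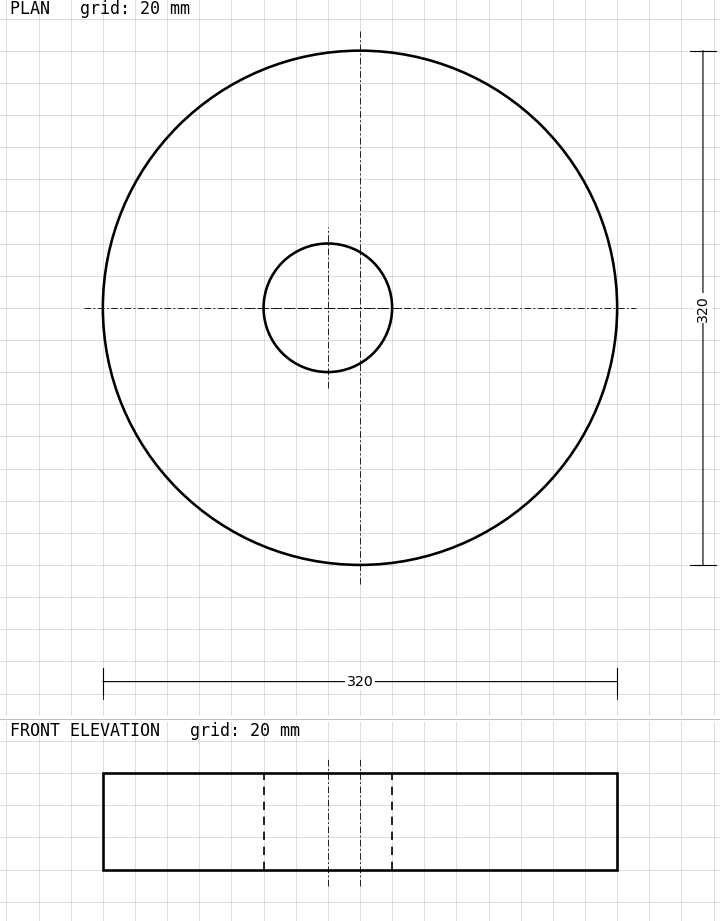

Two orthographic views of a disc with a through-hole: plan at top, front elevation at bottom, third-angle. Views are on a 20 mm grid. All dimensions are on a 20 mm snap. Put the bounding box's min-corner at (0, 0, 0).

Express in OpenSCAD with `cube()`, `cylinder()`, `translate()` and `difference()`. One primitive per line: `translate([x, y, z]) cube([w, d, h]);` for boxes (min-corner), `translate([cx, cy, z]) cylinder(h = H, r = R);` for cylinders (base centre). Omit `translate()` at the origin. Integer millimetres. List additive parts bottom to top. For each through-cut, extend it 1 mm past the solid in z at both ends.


difference() {
  translate([160, 160, 0]) cylinder(h = 60, r = 160);
  translate([140, 160, -1]) cylinder(h = 62, r = 40);
}


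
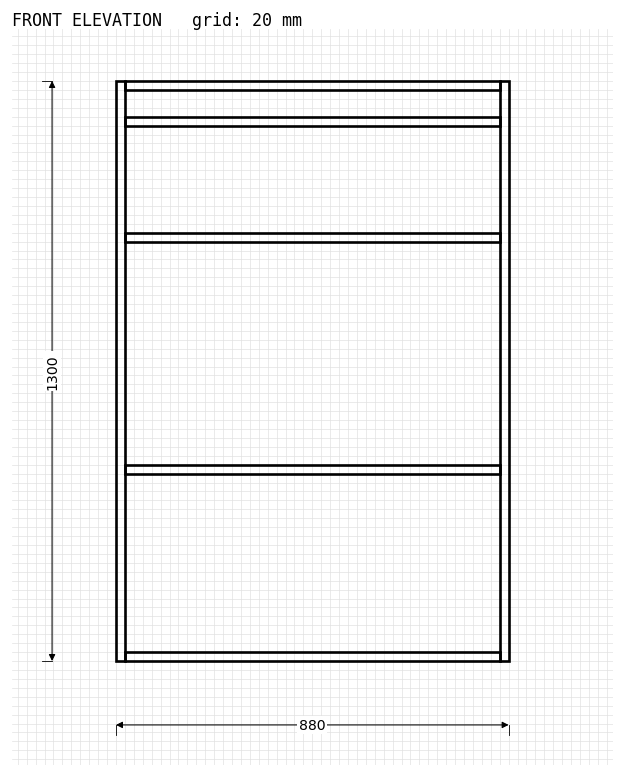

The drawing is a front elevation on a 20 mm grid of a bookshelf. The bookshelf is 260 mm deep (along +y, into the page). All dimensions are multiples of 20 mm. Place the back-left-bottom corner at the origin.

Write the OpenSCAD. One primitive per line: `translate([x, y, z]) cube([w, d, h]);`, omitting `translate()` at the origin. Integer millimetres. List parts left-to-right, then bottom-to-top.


cube([20, 260, 1300]);
translate([20, 0, 0]) cube([840, 260, 20]);
translate([20, 0, 420]) cube([840, 260, 20]);
translate([20, 0, 940]) cube([840, 260, 20]);
translate([20, 0, 1200]) cube([840, 260, 20]);
translate([20, 0, 1280]) cube([840, 260, 20]);
translate([860, 0, 0]) cube([20, 260, 1300]);


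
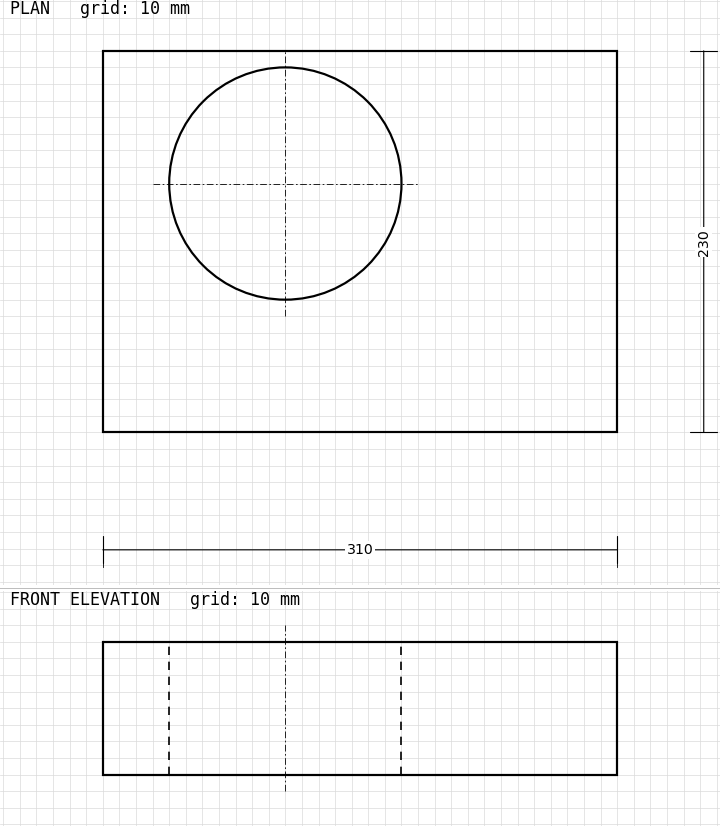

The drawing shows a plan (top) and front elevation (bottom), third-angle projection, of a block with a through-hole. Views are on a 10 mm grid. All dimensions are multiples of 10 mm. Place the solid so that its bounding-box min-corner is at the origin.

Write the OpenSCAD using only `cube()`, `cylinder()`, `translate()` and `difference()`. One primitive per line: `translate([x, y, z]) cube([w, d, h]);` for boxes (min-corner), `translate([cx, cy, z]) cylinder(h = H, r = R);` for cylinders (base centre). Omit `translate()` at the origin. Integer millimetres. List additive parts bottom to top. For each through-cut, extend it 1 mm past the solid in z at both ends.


difference() {
  cube([310, 230, 80]);
  translate([110, 150, -1]) cylinder(h = 82, r = 70);
}


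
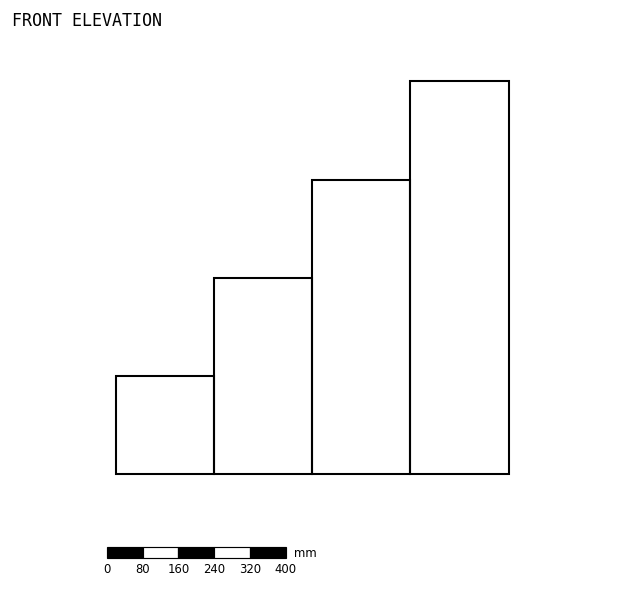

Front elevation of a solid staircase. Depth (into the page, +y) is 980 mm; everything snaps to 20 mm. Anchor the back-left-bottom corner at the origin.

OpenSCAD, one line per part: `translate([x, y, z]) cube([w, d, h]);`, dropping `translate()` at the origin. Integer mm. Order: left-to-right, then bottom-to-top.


cube([220, 980, 220]);
translate([220, 0, 0]) cube([220, 980, 440]);
translate([440, 0, 0]) cube([220, 980, 660]);
translate([660, 0, 0]) cube([220, 980, 880]);


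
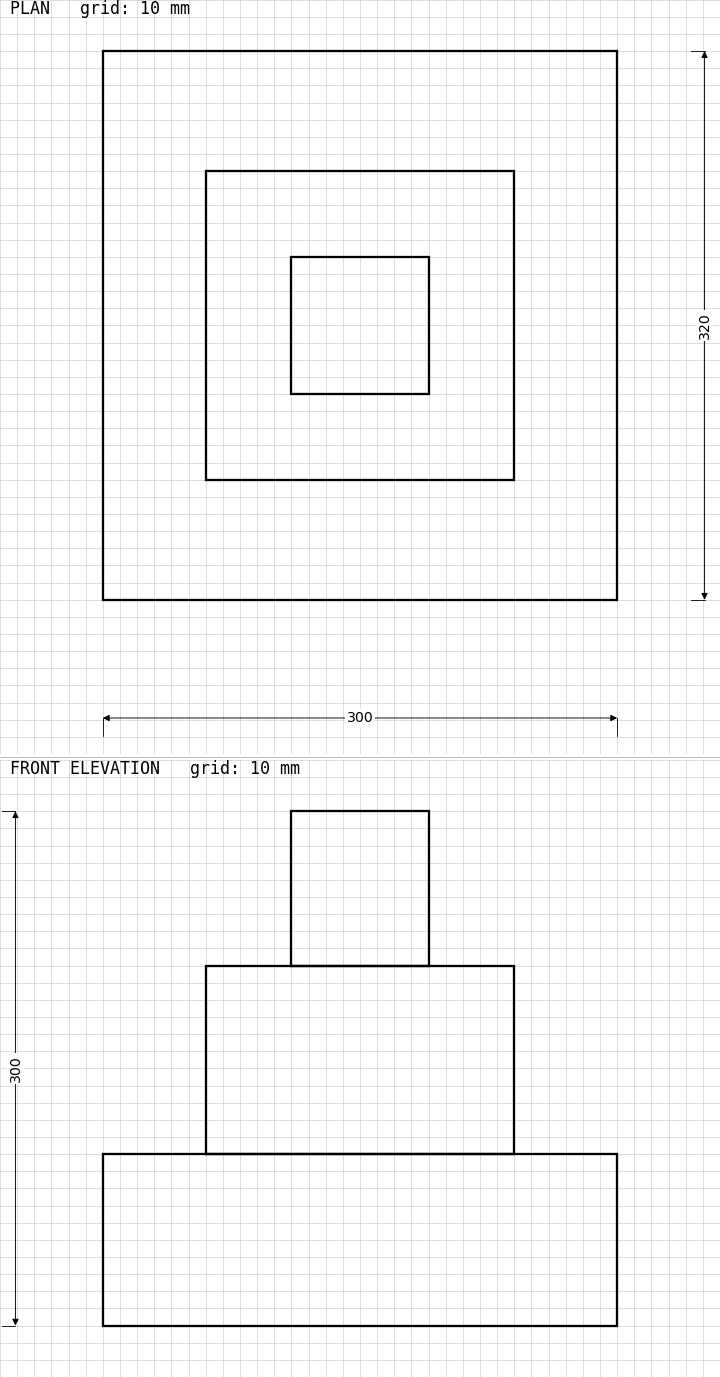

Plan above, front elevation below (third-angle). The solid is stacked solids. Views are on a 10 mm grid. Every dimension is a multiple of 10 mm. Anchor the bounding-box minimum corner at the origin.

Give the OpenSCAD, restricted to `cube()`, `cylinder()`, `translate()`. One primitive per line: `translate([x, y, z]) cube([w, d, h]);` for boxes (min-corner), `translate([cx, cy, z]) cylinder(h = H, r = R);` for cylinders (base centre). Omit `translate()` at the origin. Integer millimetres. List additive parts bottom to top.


cube([300, 320, 100]);
translate([60, 70, 100]) cube([180, 180, 110]);
translate([110, 120, 210]) cube([80, 80, 90]);
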